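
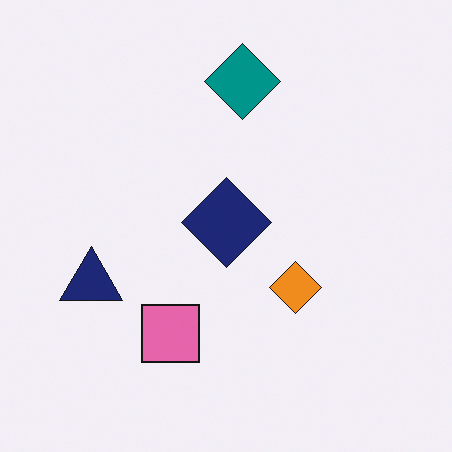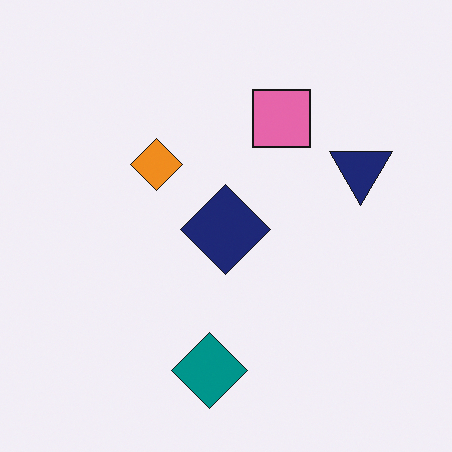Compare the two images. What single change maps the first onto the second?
The image was rotated 180°.

The navy triangle sits in the left of the first image and the right of the second — consistent with a whole-image 180° rotation.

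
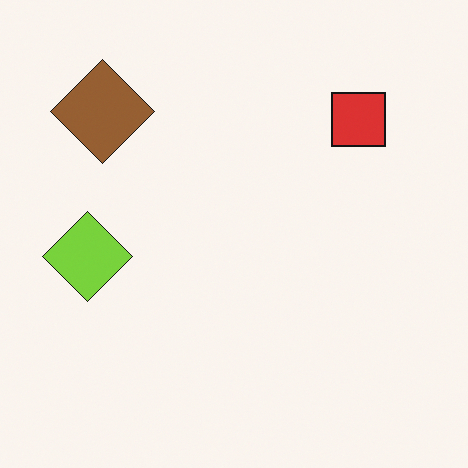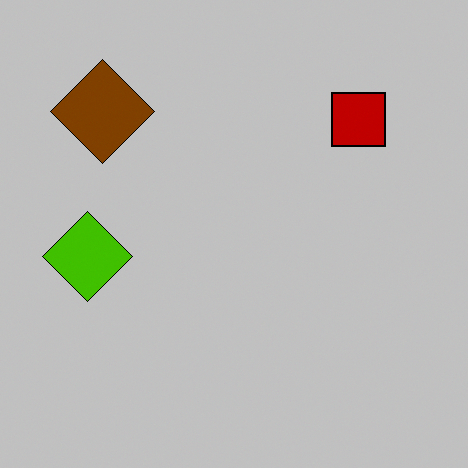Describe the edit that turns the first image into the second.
It was aggressively posterized.

Each flat color has snapped to a coarser quantized level — most visibly, the near-white background has dropped to a flat grey.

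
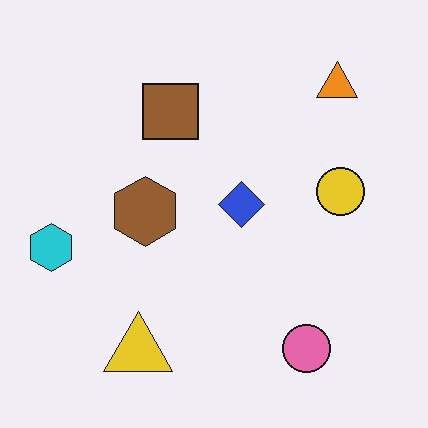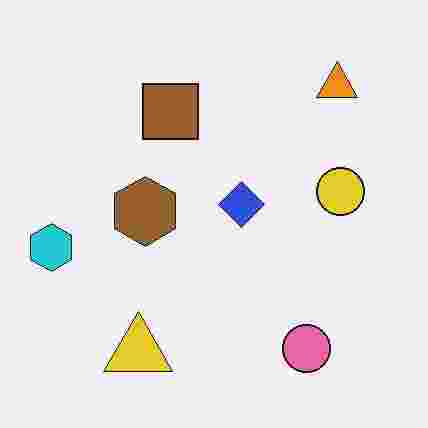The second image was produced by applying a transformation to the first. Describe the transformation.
The second image is the first heavily JPEG-compressed with obvious blocking artifacts.

Blocky 8×8 compression artifacts appear around shape edges and the flat background shows ringing — characteristic JPEG degradation.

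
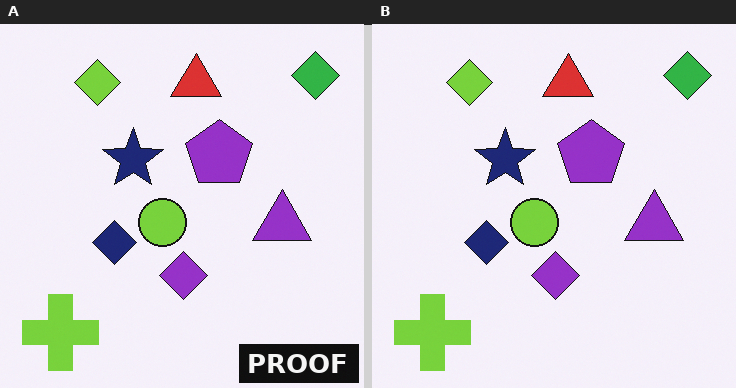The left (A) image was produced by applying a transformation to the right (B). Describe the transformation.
Watermarked with the text "PROOF" in the lower-right corner.

A dark label reading "PROOF" appears in the lower-right corner.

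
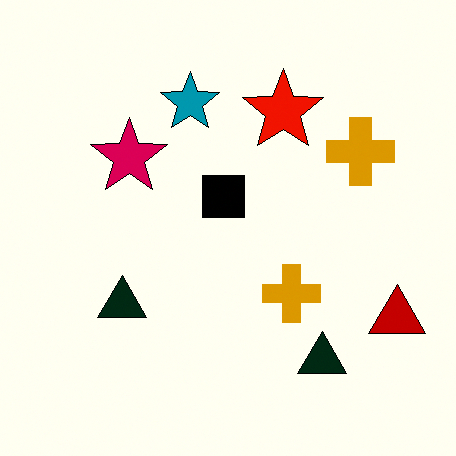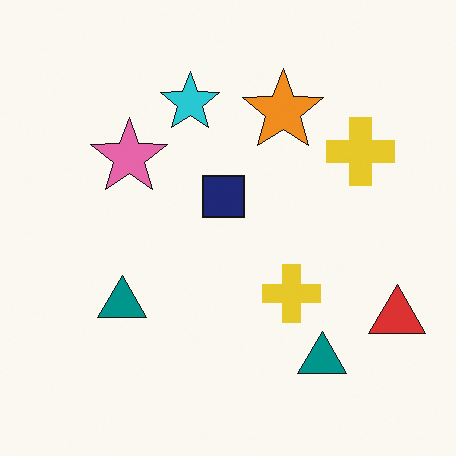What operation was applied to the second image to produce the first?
Boosted in contrast.

Tones are pushed away from mid-grey across the whole image — a global contrast change.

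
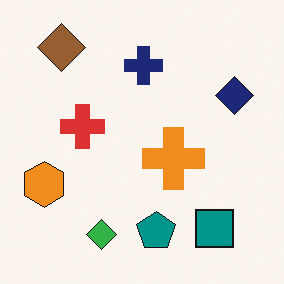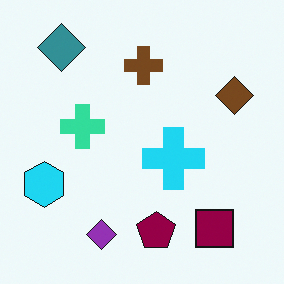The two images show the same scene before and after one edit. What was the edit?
The second image is the first hue-shifted through roughly half the color wheel.

Every shape's color has rotated by the same amount around the hue wheel — a uniform hue shift.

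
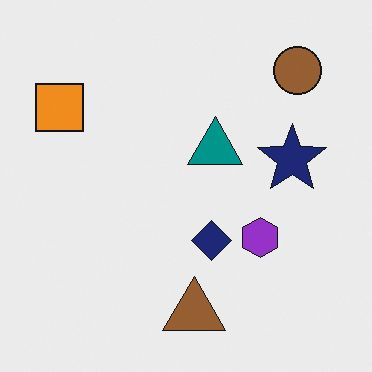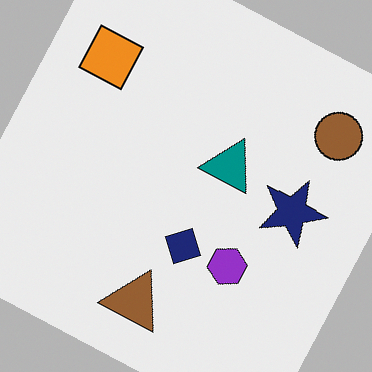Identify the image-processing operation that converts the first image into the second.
This is the original image rotated clockwise by a moderate amount.

Every shape is tilted by the same angle and the image corners show triangular fill wedges — a whole-image rotation by a non-right angle.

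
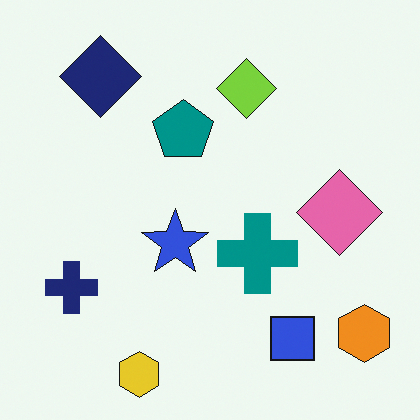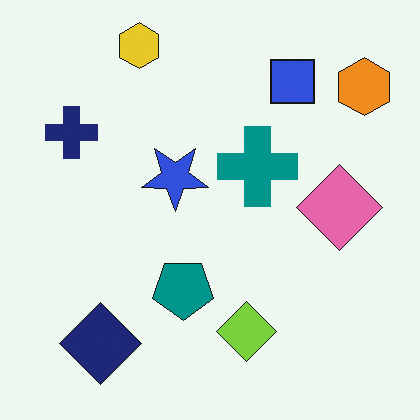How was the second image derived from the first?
Flipped vertically (top ↔ bottom).

The yellow hexagon is in the bottom-left of the first image and the top-left of the second — shapes on opposite sides of the horizontal midline have swapped in a mirror flip.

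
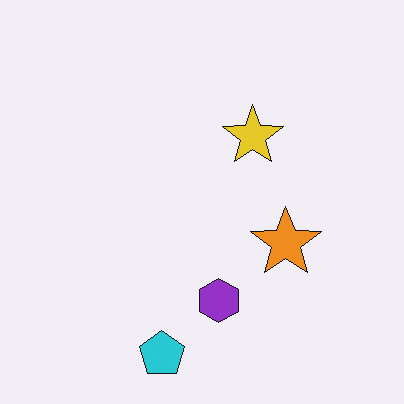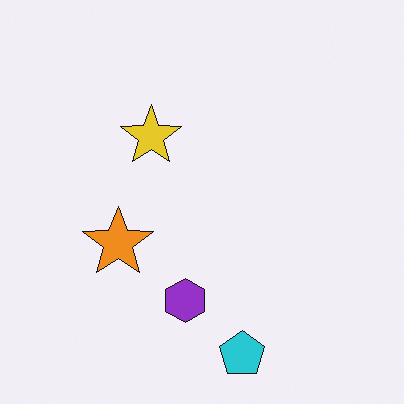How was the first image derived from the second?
The first image is the second flipped horizontally (left ↔ right).

The orange star is in the left of the second image and the right of the first — shapes on opposite sides of the vertical midline have swapped in a mirror flip.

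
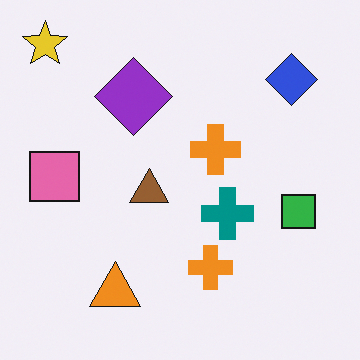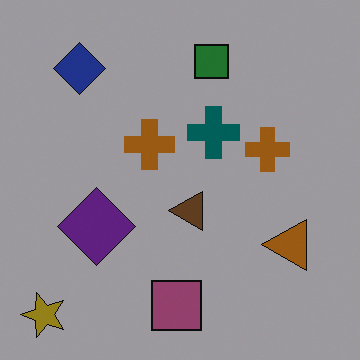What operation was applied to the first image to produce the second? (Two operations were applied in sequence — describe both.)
The image was rotated 90° counter-clockwise, then darkened a lot.

The yellow star sits in the top-left of the first image and the bottom-left of the second — consistent with a whole-image 90° counter-clockwise rotation. Every pixel — background and shapes alike — is uniformly darkened.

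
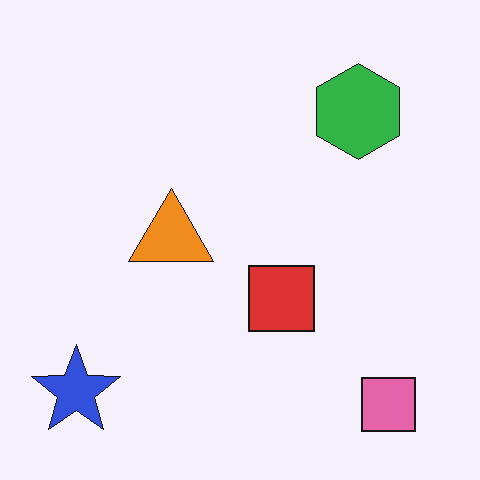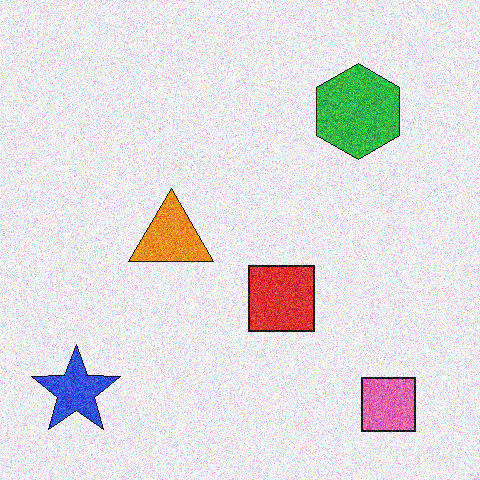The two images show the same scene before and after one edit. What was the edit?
The image was degraded with strong gaussian noise.

Random speckle covers the whole image, including the flat background.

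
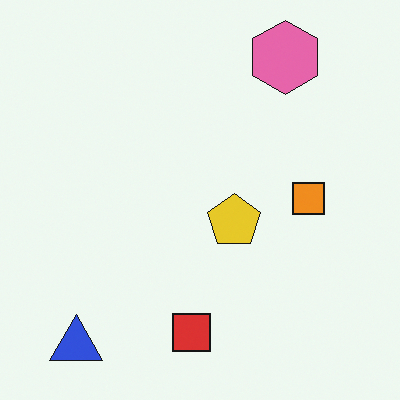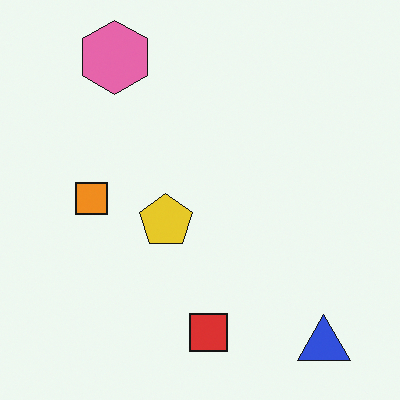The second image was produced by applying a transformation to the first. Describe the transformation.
Flipped horizontally (left ↔ right).

The blue triangle is in the bottom-left of the first image and the bottom-right of the second — shapes on opposite sides of the vertical midline have swapped in a mirror flip.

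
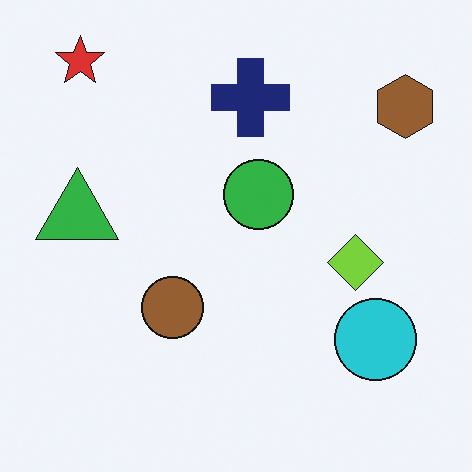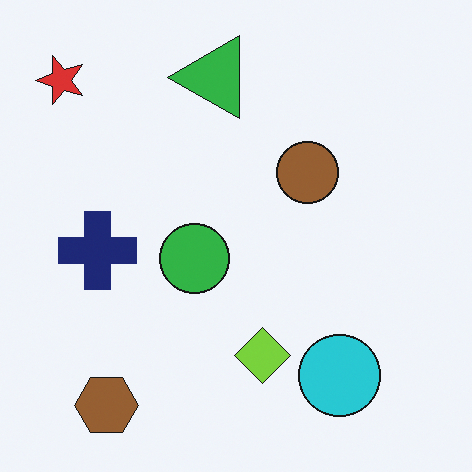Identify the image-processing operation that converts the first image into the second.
The transformation is: transposed (reflected across the top-left ↔ bottom-right diagonal).

Shapes have swapped their row and column positions — what was in the top-right is now in the bottom-left — a diagonal reflection.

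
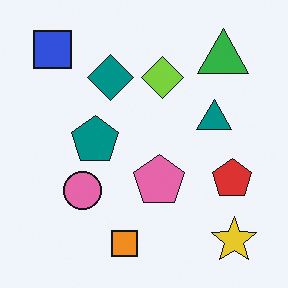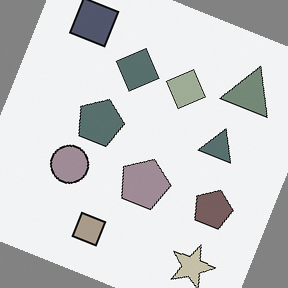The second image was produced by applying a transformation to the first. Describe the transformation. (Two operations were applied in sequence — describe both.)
This is the original image rotated clockwise by a moderate amount, then made much more muted (saturation change).

Every shape is tilted by the same angle and the image corners show triangular fill wedges — a whole-image rotation by a non-right angle. All colors are more muted and greyish — a global saturation change.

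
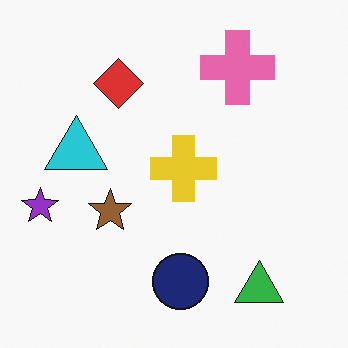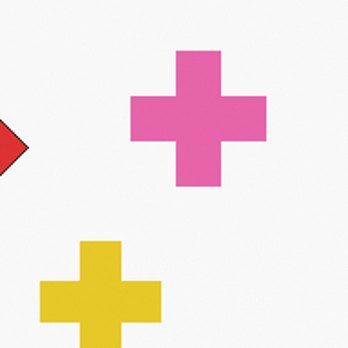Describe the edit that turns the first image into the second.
Cropped tightly and scaled back up.

The visible shapes are larger and the field of view is narrower; shapes near the original edges may be partly or wholly outside the frame — a crop-and-rescale.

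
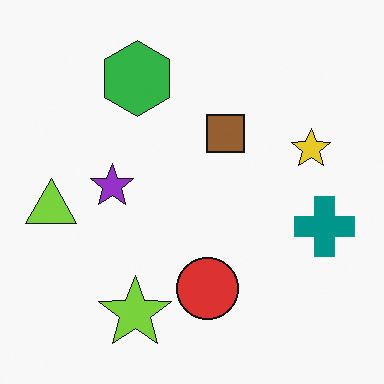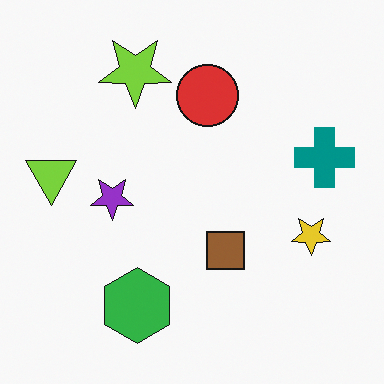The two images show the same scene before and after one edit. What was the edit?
The second image is the first flipped vertically (top ↔ bottom).

The lime star is in the bottom of the first image and the top of the second — shapes on opposite sides of the horizontal midline have swapped in a mirror flip.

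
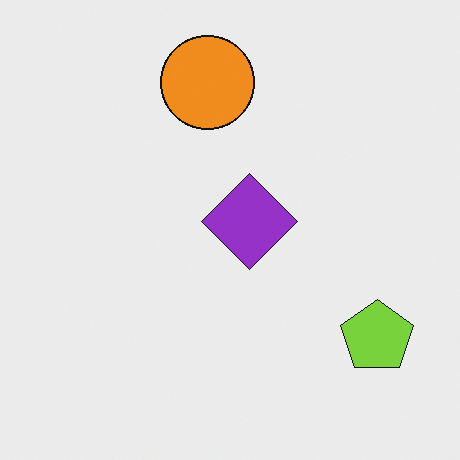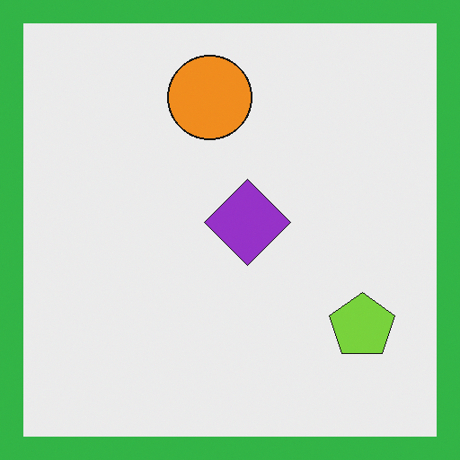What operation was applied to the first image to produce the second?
Framed with a green border.

A solid green frame runs around the edge of the second image, with the content slightly shrunk inside it.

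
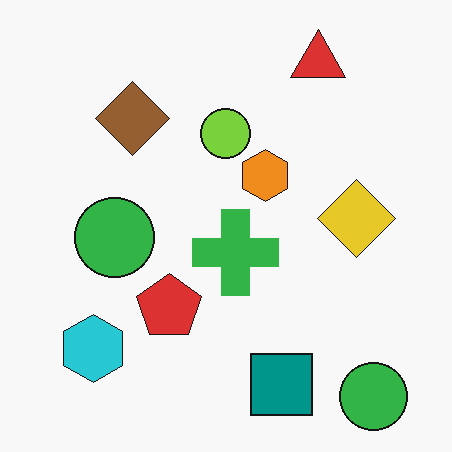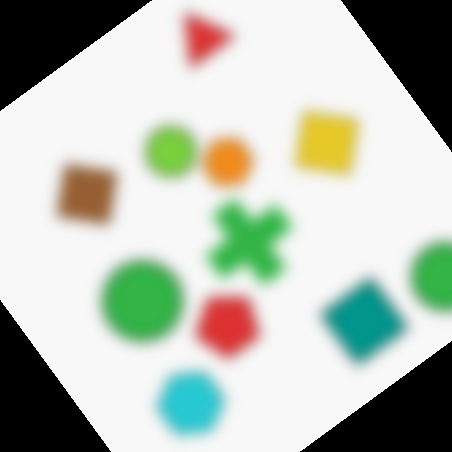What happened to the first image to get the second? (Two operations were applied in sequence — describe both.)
This is the original image heavily blurred, then rotated counter-clockwise by a large amount — several tens of degrees.

Shape edges and outlines are uniformly softened across the whole image. Every shape is tilted by the same angle and the image corners show triangular fill wedges — a whole-image rotation by a non-right angle.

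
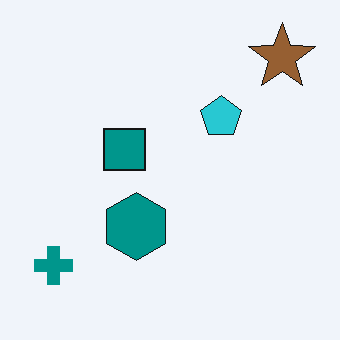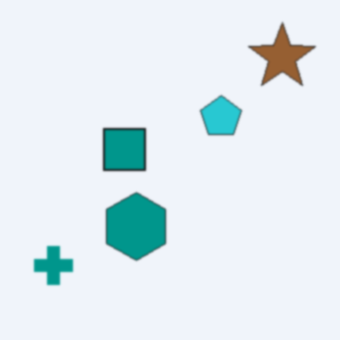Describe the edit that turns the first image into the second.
The image was lightly blurred.

Shape edges and outlines are uniformly softened across the whole image.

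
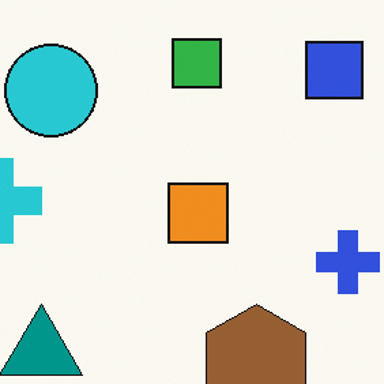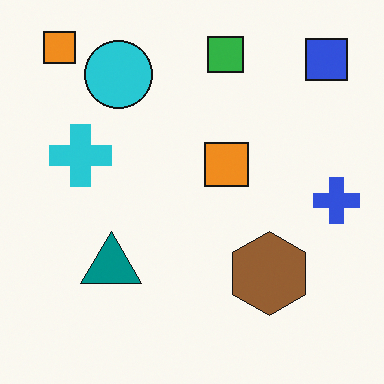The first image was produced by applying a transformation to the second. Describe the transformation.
Cropped to a modestly smaller region and rescaled.

The visible shapes are larger and the field of view is narrower; shapes near the original edges may be partly or wholly outside the frame — a crop-and-rescale.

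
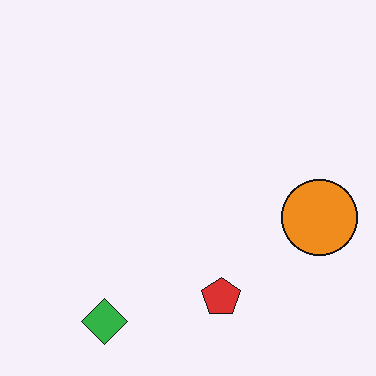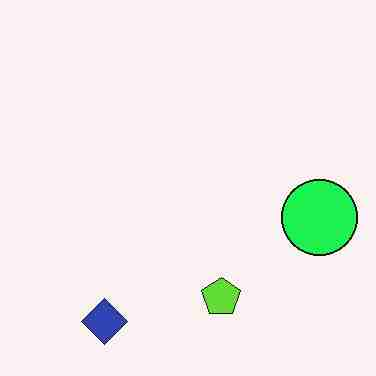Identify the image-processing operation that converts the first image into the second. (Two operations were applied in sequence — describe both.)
This is the original image hue-shifted through roughly a third of the color wheel, then degraded with heavy JPEG compression.

Every shape's color has rotated by the same amount around the hue wheel — a uniform hue shift. Blocky 8×8 compression artifacts appear around shape edges and the flat background shows ringing — characteristic JPEG degradation.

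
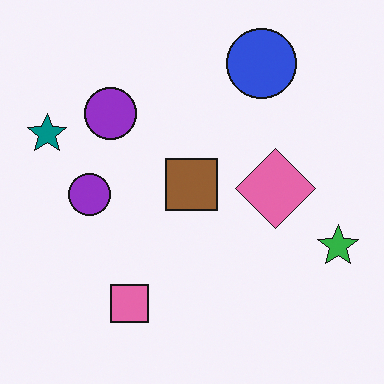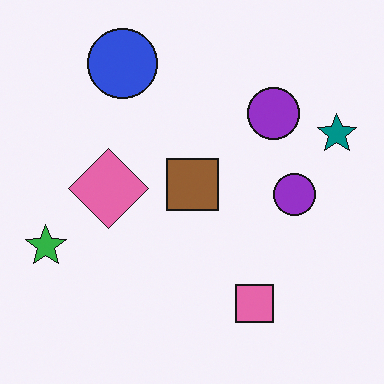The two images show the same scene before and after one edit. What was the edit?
The image was flipped horizontally (left ↔ right).

The green star is in the right of the first image and the left of the second — shapes on opposite sides of the vertical midline have swapped in a mirror flip.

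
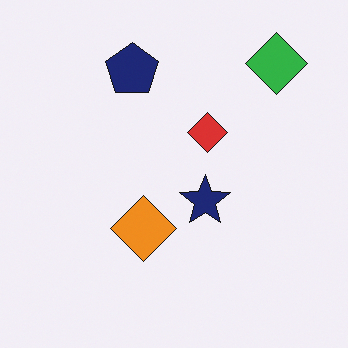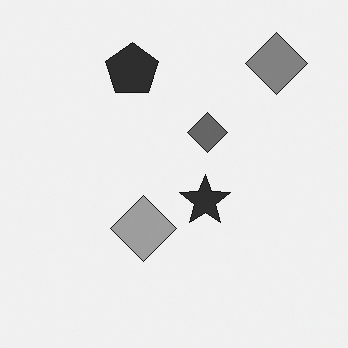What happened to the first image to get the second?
The image was converted to grayscale.

All color is removed — every shape is now a shade of grey.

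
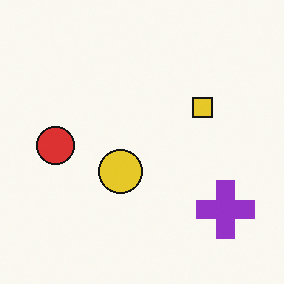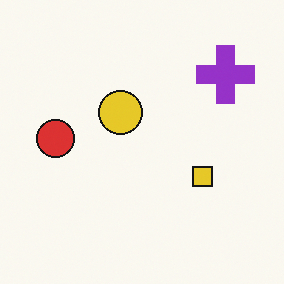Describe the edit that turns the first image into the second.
The second image is the first flipped vertically (top ↔ bottom).

The purple cross is in the bottom-right of the first image and the top-right of the second — shapes on opposite sides of the horizontal midline have swapped in a mirror flip.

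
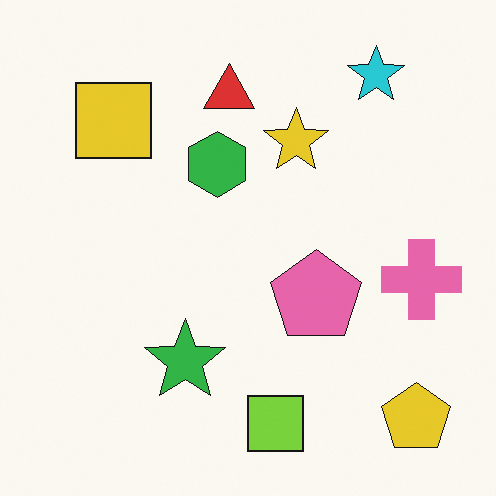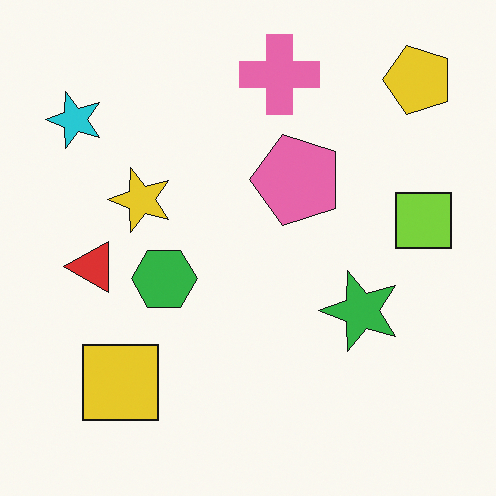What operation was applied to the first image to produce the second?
The image was rotated 90° counter-clockwise.

The yellow pentagon sits in the bottom-right of the first image and the top-right of the second — consistent with a whole-image 90° counter-clockwise rotation.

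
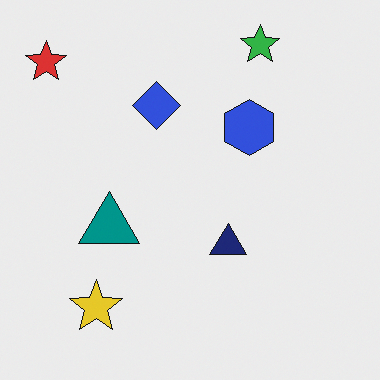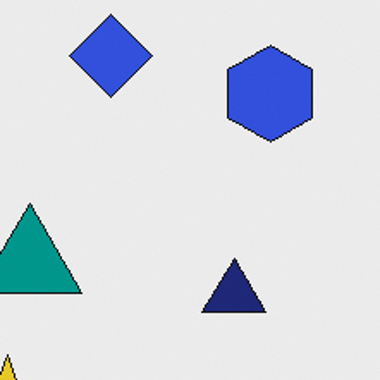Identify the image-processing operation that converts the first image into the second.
The second image is the first cropped tightly and scaled back up.

The visible shapes are larger and the field of view is narrower; shapes near the original edges may be partly or wholly outside the frame — a crop-and-rescale.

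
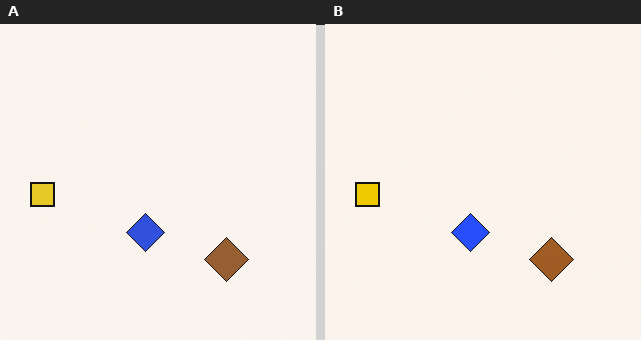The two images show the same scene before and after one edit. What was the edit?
It was slightly oversaturated.

All colors are more vivid — a global saturation change.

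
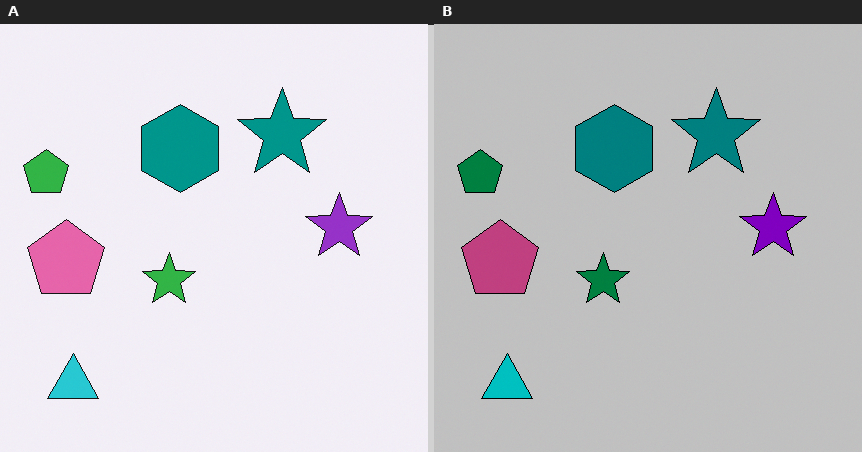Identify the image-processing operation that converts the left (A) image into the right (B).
This is the original image heavily posterized to just a handful of flat colors.

Each flat color has snapped to a coarser quantized level — most visibly, the near-white background has dropped to a flat grey.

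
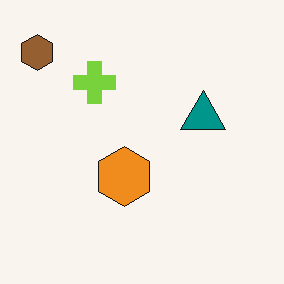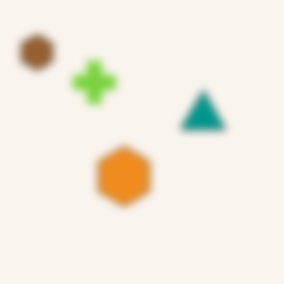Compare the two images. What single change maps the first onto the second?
This is the original image moderately blurred.

Shape edges and outlines are uniformly softened across the whole image.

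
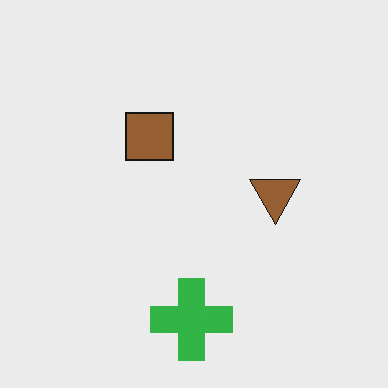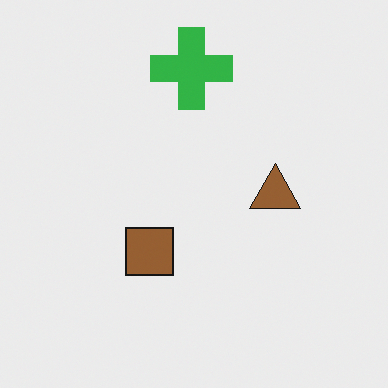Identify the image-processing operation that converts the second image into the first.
Flipped vertically (top ↔ bottom).

The green cross is in the top of the second image and the bottom of the first — shapes on opposite sides of the horizontal midline have swapped in a mirror flip.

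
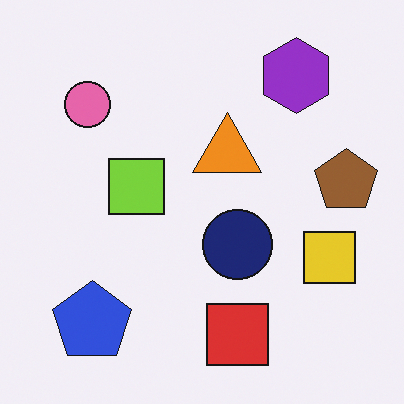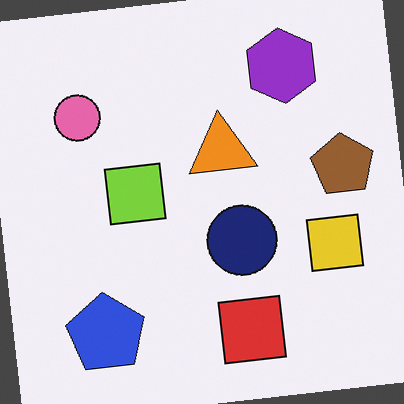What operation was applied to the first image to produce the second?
Rotated counter-clockwise by a slight angle.

Every shape is tilted by the same angle and the image corners show triangular fill wedges — a whole-image rotation by a non-right angle.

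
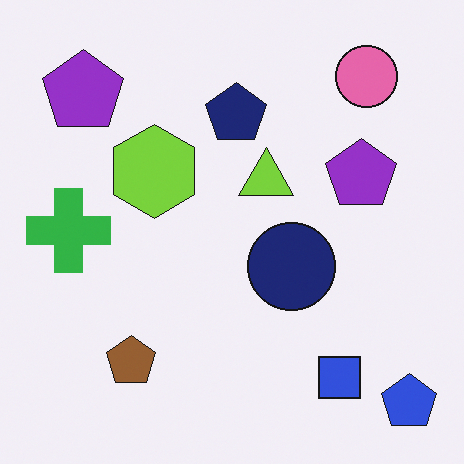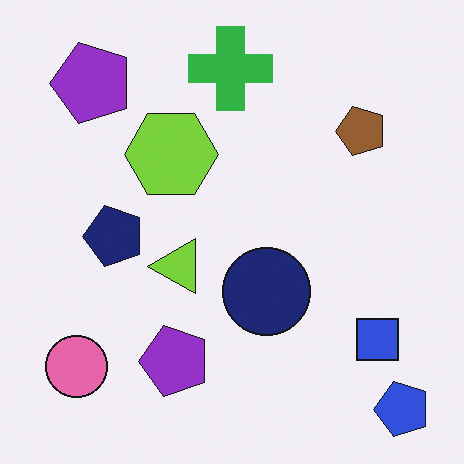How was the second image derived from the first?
This is the original image transposed (reflected across the top-left ↔ bottom-right diagonal).

Shapes have swapped their row and column positions — what was in the top-right is now in the bottom-left — a diagonal reflection.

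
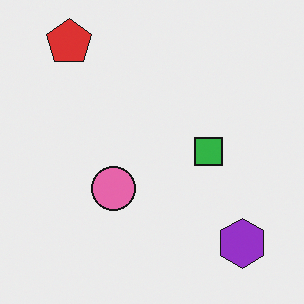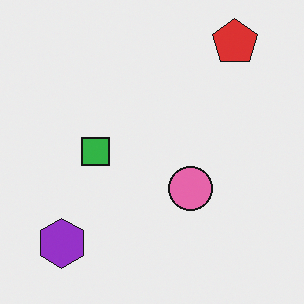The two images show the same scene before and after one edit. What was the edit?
The image was flipped horizontally (left ↔ right).

The purple hexagon is in the bottom-right of the first image and the bottom-left of the second — shapes on opposite sides of the vertical midline have swapped in a mirror flip.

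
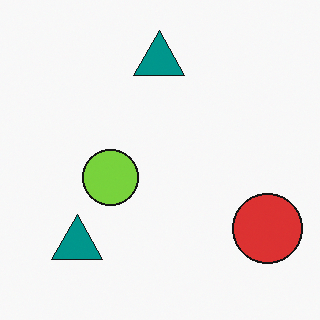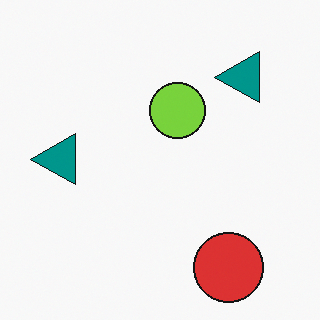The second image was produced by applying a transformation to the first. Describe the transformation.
The image was transposed (reflected across the top-left ↔ bottom-right diagonal).

Shapes have swapped their row and column positions — what was in the top-right is now in the bottom-left — a diagonal reflection.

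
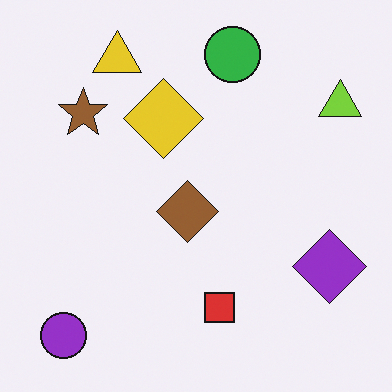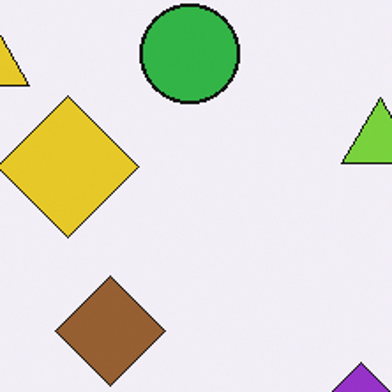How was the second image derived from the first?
It was cropped tightly and scaled back up.

The visible shapes are larger and the field of view is narrower; shapes near the original edges may be partly or wholly outside the frame — a crop-and-rescale.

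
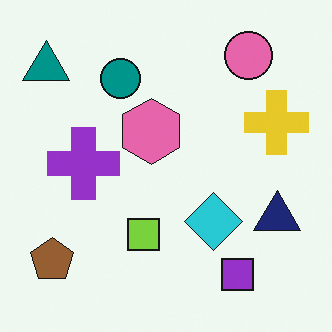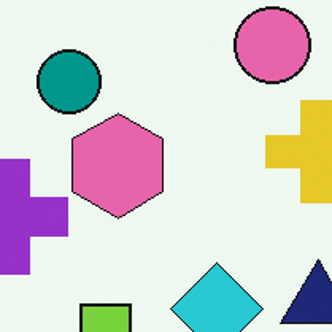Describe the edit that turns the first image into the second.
The second image is the first cropped to a modestly smaller region and rescaled.

The visible shapes are larger and the field of view is narrower; shapes near the original edges may be partly or wholly outside the frame — a crop-and-rescale.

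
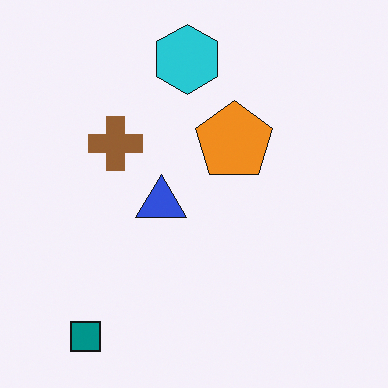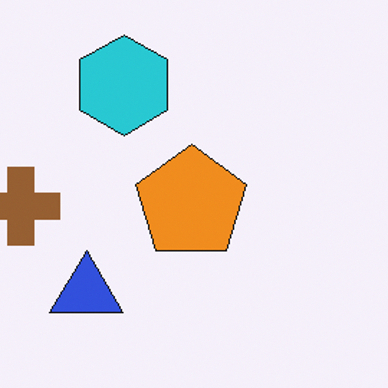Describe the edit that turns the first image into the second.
Cropped slightly and scaled back up.

The visible shapes are larger and the field of view is narrower; shapes near the original edges may be partly or wholly outside the frame — a crop-and-rescale.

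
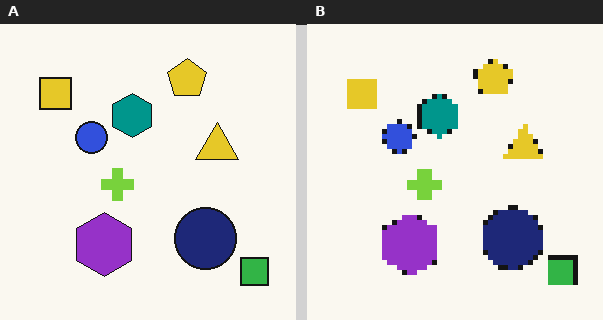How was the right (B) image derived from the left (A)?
The right (B) image is the left (A) mildly pixelated.

Shapes are reduced to large square blocks; fine edges and outlines are lost — a downscale-then-upscale (mosaic) effect.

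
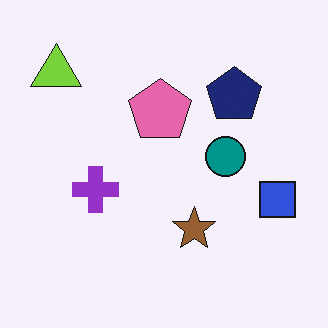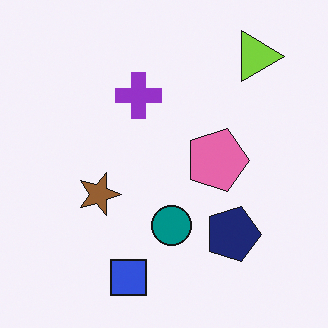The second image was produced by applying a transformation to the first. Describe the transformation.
The second image is the first rotated 90° clockwise.

The lime triangle sits in the top-left of the first image and the top-right of the second — consistent with a whole-image 90° clockwise rotation.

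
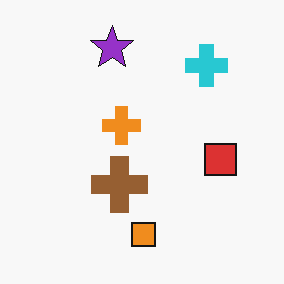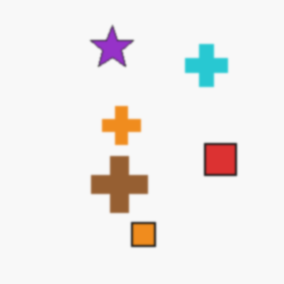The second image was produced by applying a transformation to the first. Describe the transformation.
Given a subtle gaussian blur.

Shape edges and outlines are uniformly softened across the whole image.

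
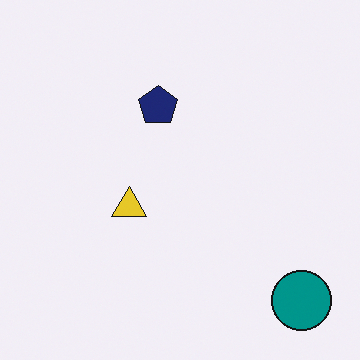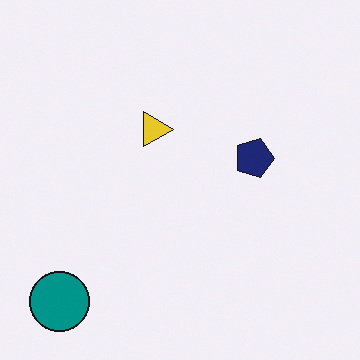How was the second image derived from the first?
This is the original image rotated 90° clockwise.

The teal circle sits in the bottom-right of the first image and the bottom-left of the second — consistent with a whole-image 90° clockwise rotation.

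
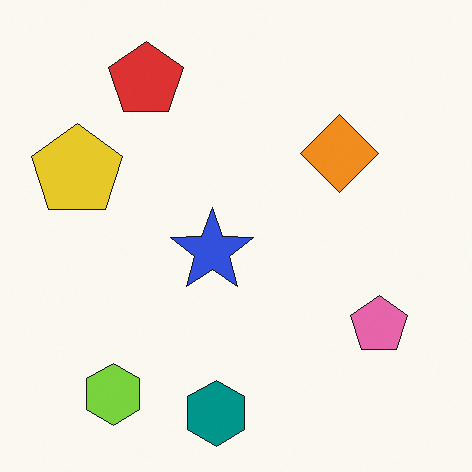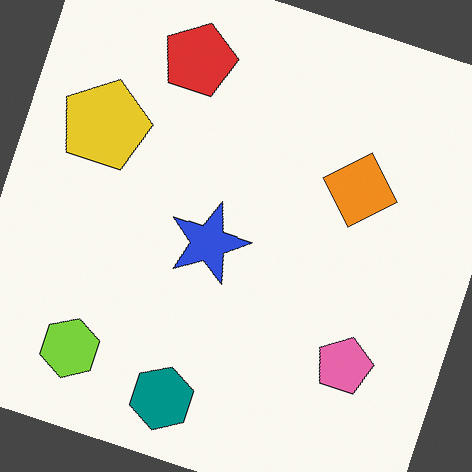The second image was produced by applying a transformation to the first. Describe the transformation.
The image was rotated clockwise by a moderate amount.

Every shape is tilted by the same angle and the image corners show triangular fill wedges — a whole-image rotation by a non-right angle.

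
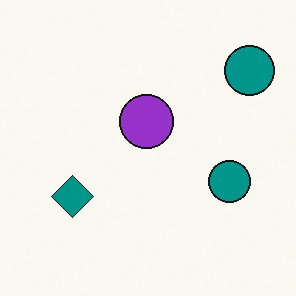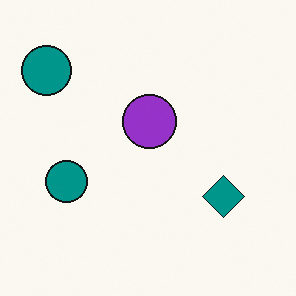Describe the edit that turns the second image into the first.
The transformation is: flipped horizontally (left ↔ right).

The teal diamond is in the right of the second image and the left of the first — shapes on opposite sides of the vertical midline have swapped in a mirror flip.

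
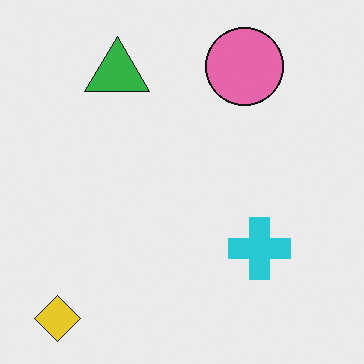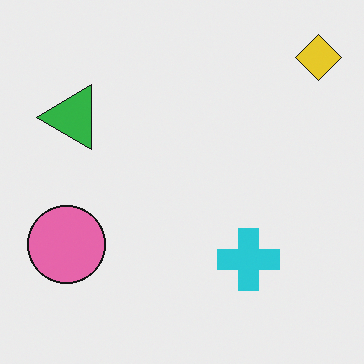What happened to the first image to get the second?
The transformation is: transposed (reflected across the top-left ↔ bottom-right diagonal).

Shapes have swapped their row and column positions — what was in the top-right is now in the bottom-left — a diagonal reflection.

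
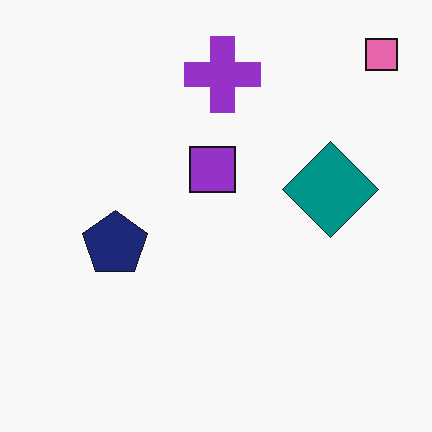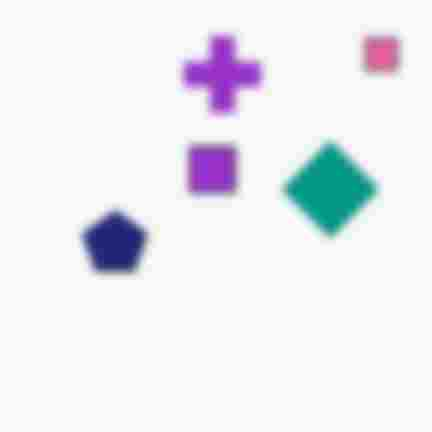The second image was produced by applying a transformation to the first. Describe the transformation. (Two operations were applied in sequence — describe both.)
The image was moderately blurred, then degraded with heavy JPEG compression.

Shape edges and outlines are uniformly softened across the whole image. Blocky 8×8 compression artifacts appear around shape edges and the flat background shows ringing — characteristic JPEG degradation.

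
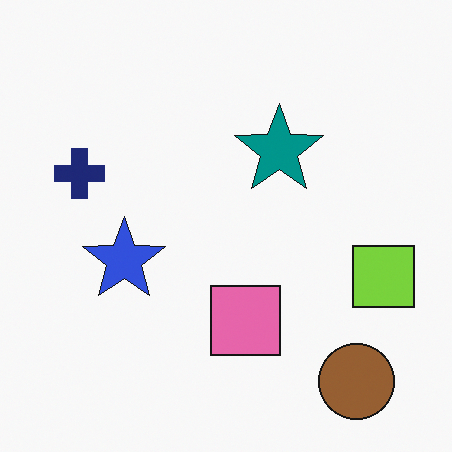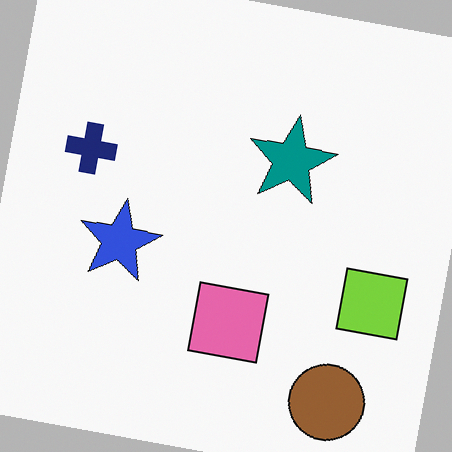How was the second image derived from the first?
Rotated clockwise by a few degrees.

Every shape is tilted by the same angle and the image corners show triangular fill wedges — a whole-image rotation by a non-right angle.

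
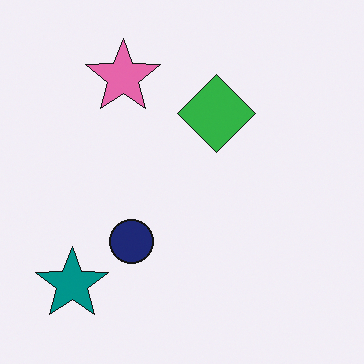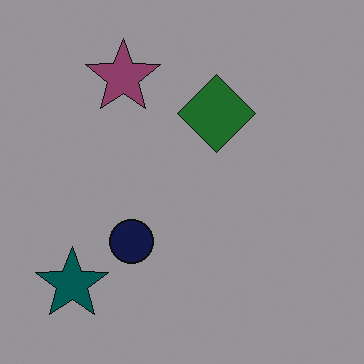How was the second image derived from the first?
The image was substantially darkened.

Every pixel — background and shapes alike — is uniformly darkened.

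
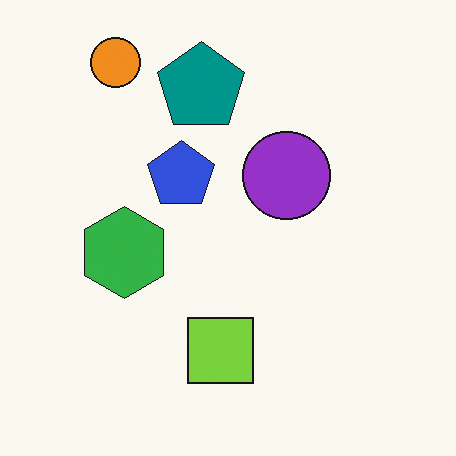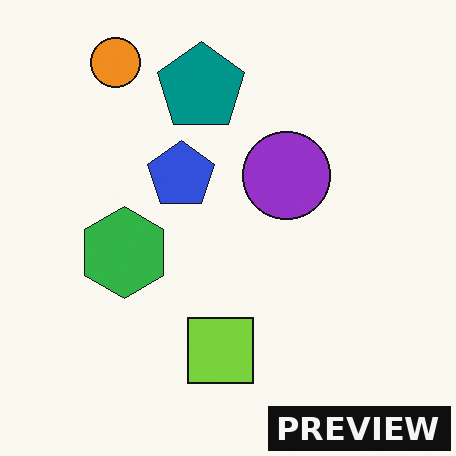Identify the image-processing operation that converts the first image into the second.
The image was watermarked with the text "PREVIEW" in the lower-right corner.

A dark label reading "PREVIEW" appears in the lower-right corner.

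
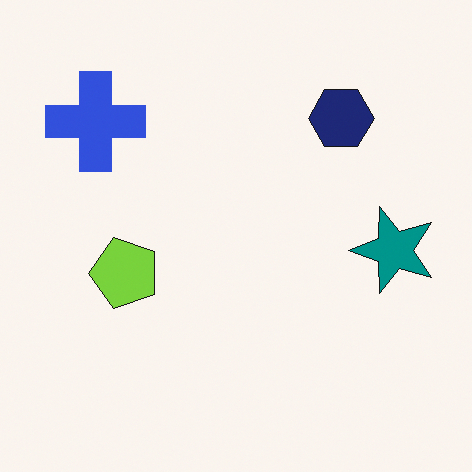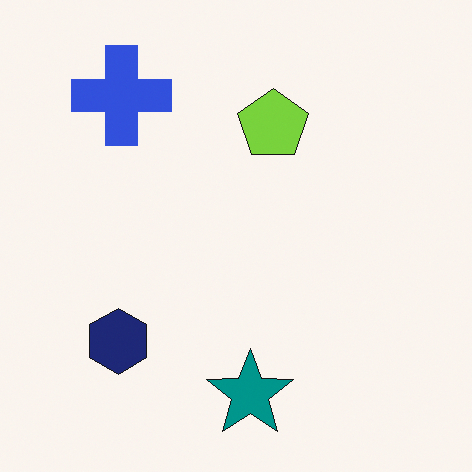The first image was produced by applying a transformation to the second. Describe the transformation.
The transformation is: transposed (reflected across the top-left ↔ bottom-right diagonal).

Shapes have swapped their row and column positions — what was in the top-right is now in the bottom-left — a diagonal reflection.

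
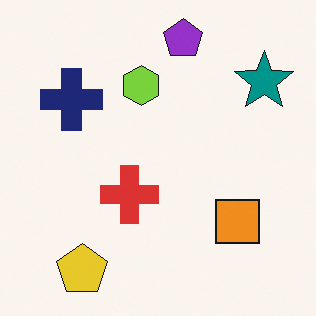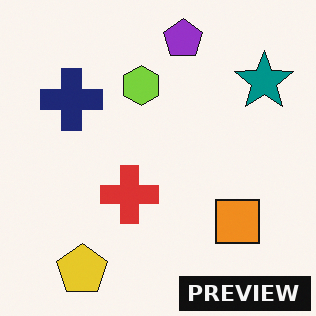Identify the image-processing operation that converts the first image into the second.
It was watermarked with the text "PREVIEW" in the lower-right corner.

A dark label reading "PREVIEW" appears in the lower-right corner.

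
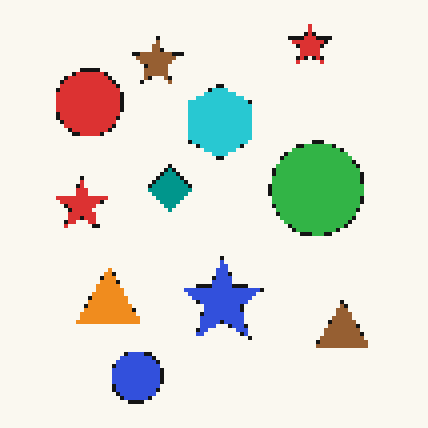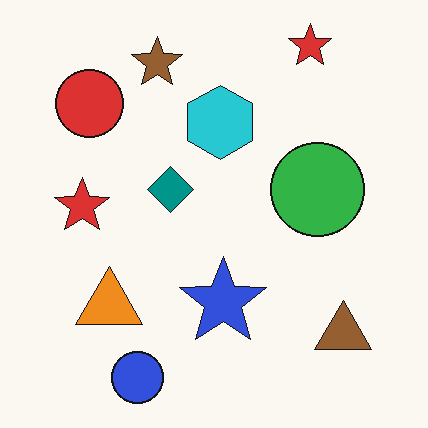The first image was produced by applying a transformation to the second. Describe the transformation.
It was lightly pixelated (a mild mosaic effect).

Shapes are reduced to large square blocks; fine edges and outlines are lost — a downscale-then-upscale (mosaic) effect.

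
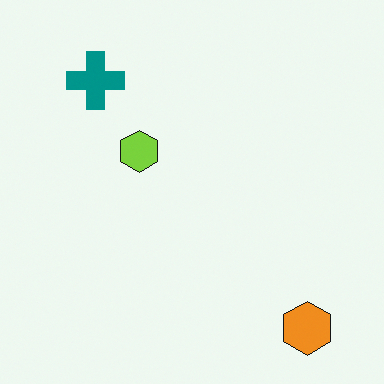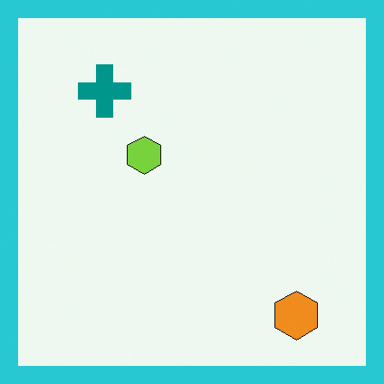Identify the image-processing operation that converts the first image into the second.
This is the original image framed with a cyan border.

A solid cyan frame runs around the edge of the second image, with the content slightly shrunk inside it.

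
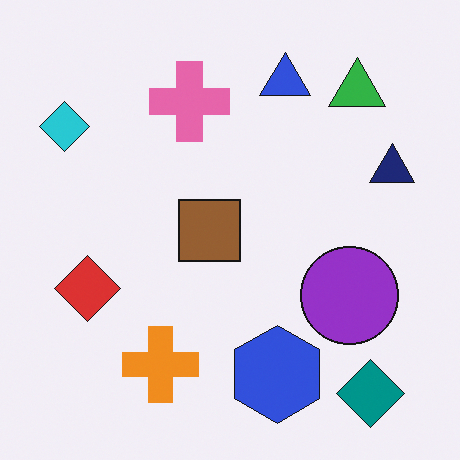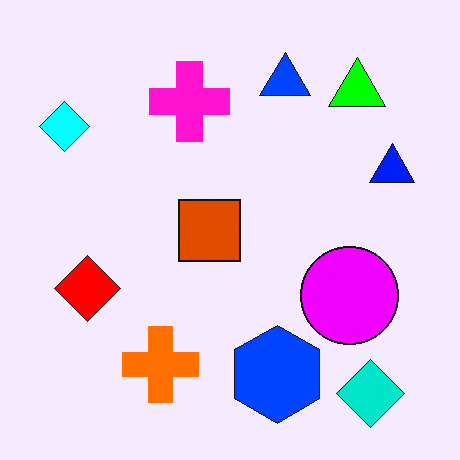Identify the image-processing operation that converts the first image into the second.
The transformation is: heavily oversaturated.

All colors are more vivid — a global saturation change.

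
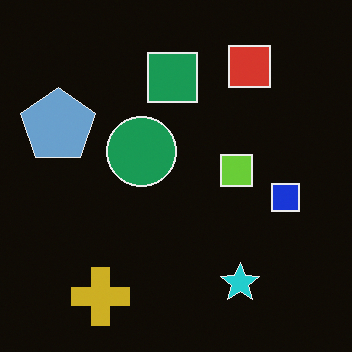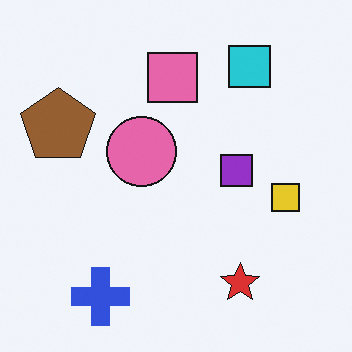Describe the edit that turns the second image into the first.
Color-inverted (negative).

The light background has become dark and every shape's color is its complement — a photographic negative.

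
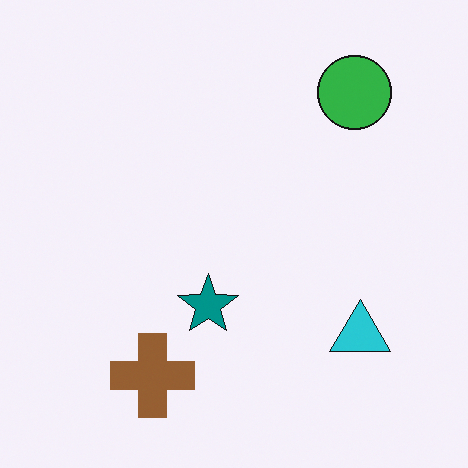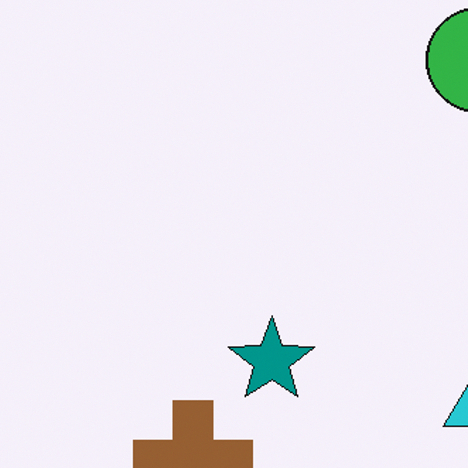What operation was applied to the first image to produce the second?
The second image is the first cropped slightly and scaled back up.

The visible shapes are larger and the field of view is narrower; shapes near the original edges may be partly or wholly outside the frame — a crop-and-rescale.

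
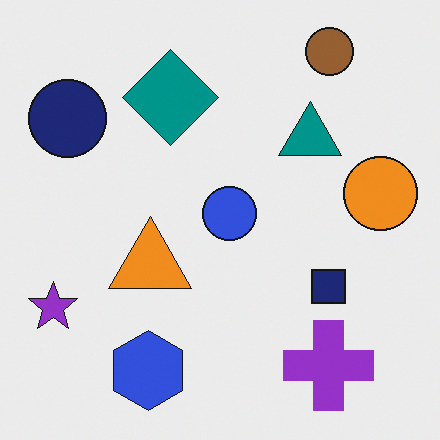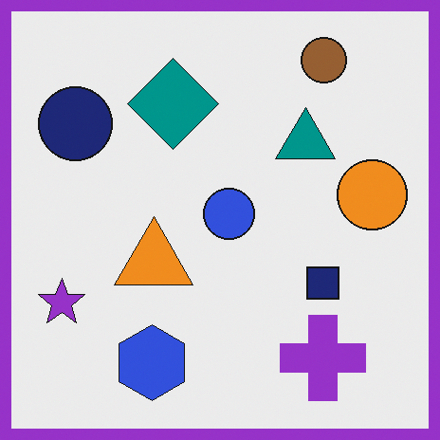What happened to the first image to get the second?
It was framed with a purple border.

A solid purple frame runs around the edge of the second image, with the content slightly shrunk inside it.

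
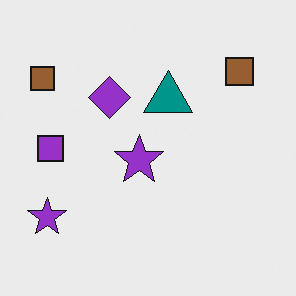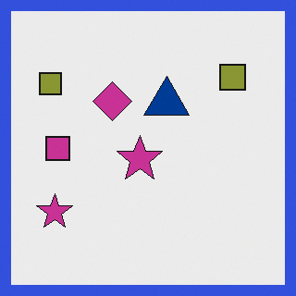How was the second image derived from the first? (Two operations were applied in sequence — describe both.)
The image was hue-shifted slightly, then framed with a blue border.

Every shape's color has rotated by the same amount around the hue wheel — a uniform hue shift. A solid blue frame runs around the edge of the second image, with the content slightly shrunk inside it.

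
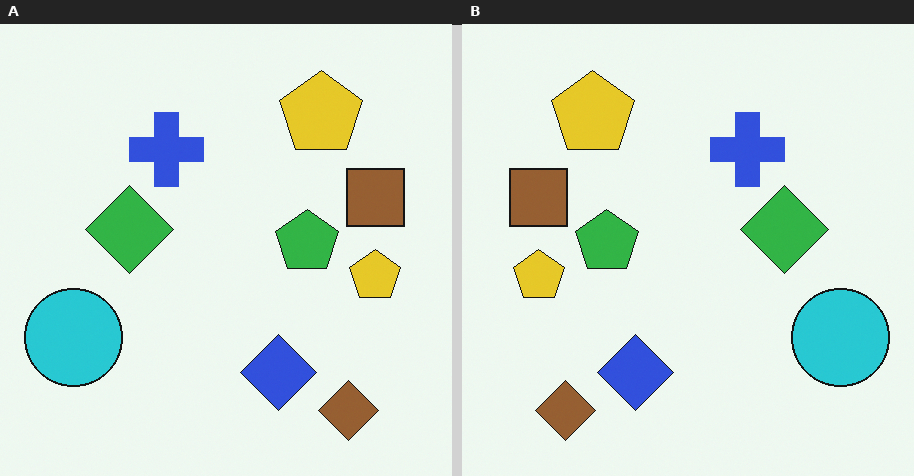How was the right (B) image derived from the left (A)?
This is the original image flipped horizontally (left ↔ right).

The cyan circle is in the bottom-left of the left (A) image and the bottom-right of the right (B) — shapes on opposite sides of the vertical midline have swapped in a mirror flip.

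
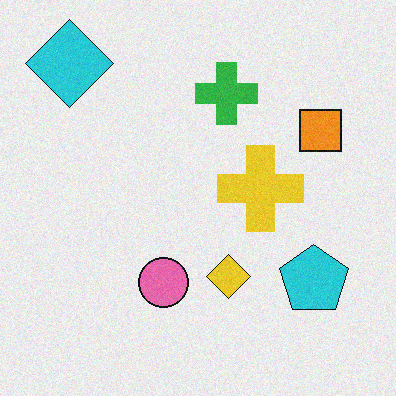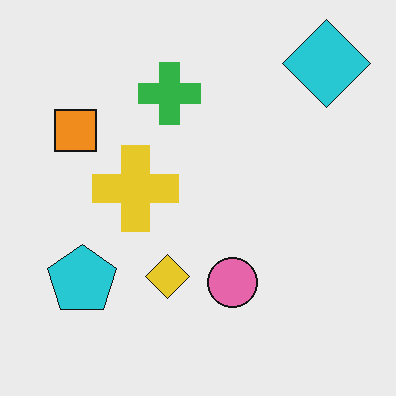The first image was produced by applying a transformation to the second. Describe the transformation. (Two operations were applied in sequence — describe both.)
The image was degraded with a light layer of grain, then flipped horizontally (left ↔ right).

Random speckle covers the whole image, including the flat background. The cyan diamond is in the top-right of the second image and the top-left of the first — shapes on opposite sides of the vertical midline have swapped in a mirror flip.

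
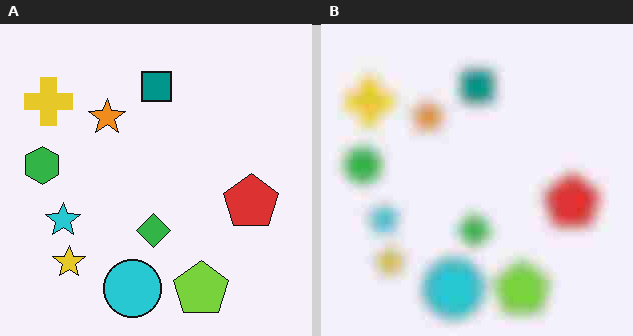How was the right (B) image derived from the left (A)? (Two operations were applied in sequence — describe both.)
The image was strongly gaussian-blurred, then degraded with heavy JPEG compression.

Shape edges and outlines are uniformly softened across the whole image. Blocky 8×8 compression artifacts appear around shape edges and the flat background shows ringing — characteristic JPEG degradation.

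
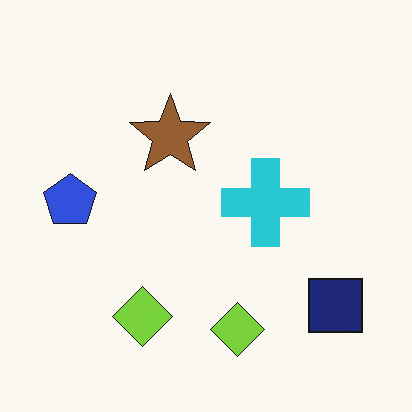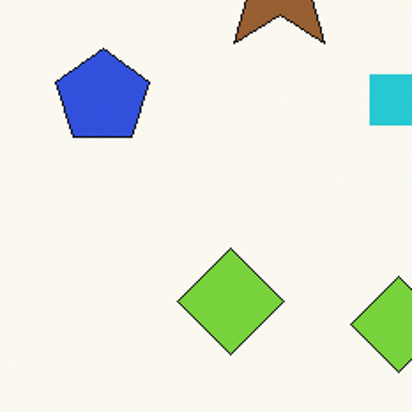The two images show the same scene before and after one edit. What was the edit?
Cropped to a noticeably smaller region and rescaled.

The visible shapes are larger and the field of view is narrower; shapes near the original edges may be partly or wholly outside the frame — a crop-and-rescale.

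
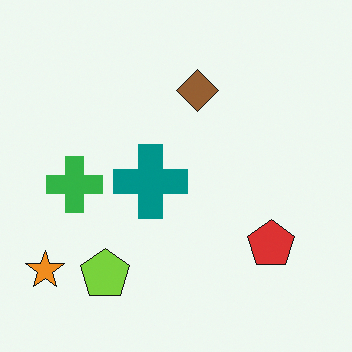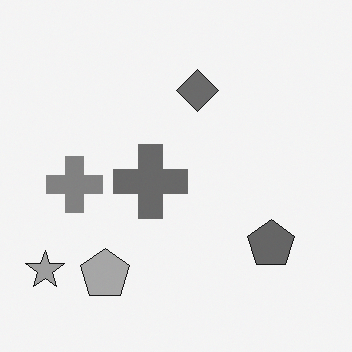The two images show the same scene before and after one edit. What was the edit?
The image was converted to grayscale.

All color is removed — every shape is now a shade of grey.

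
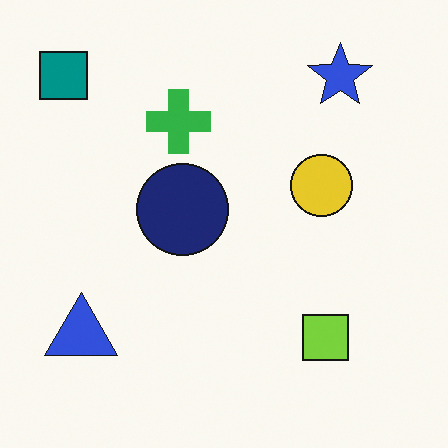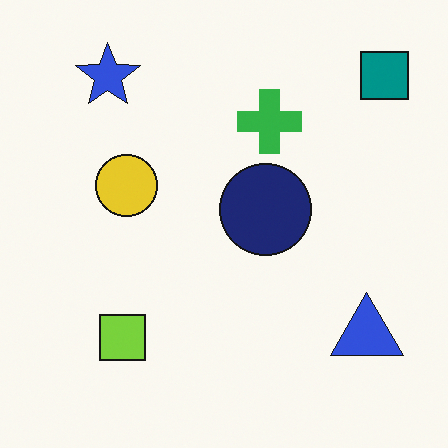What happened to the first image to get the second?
Flipped horizontally (left ↔ right).

The teal square is in the top-left of the first image and the top-right of the second — shapes on opposite sides of the vertical midline have swapped in a mirror flip.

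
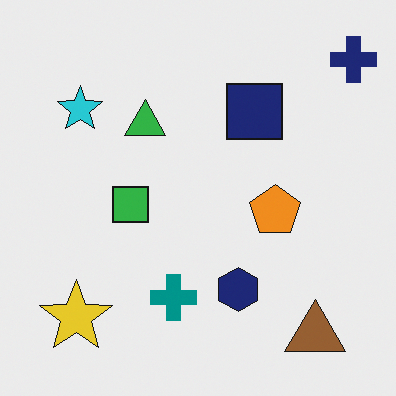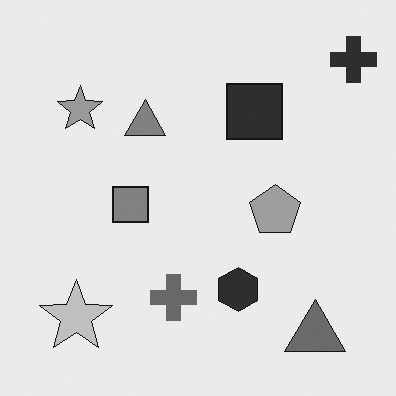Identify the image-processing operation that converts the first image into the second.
The transformation is: converted to grayscale.

All color is removed — every shape is now a shade of grey.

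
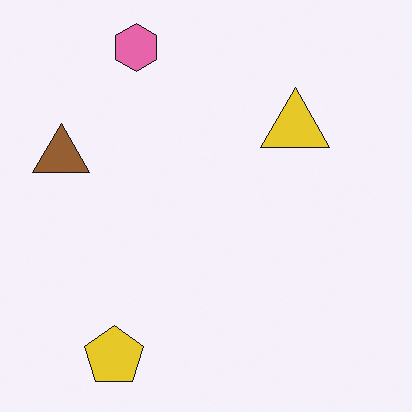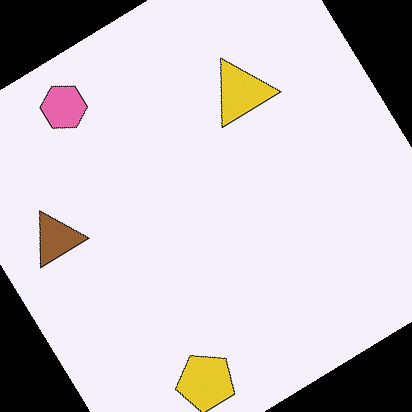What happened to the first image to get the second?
The second image is the first rotated counter-clockwise by a large amount — several tens of degrees.

Every shape is tilted by the same angle and the image corners show triangular fill wedges — a whole-image rotation by a non-right angle.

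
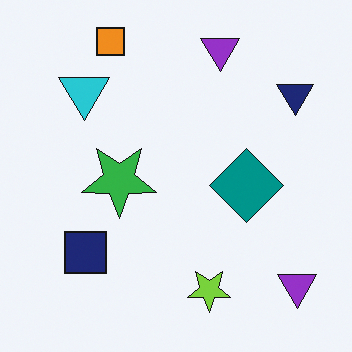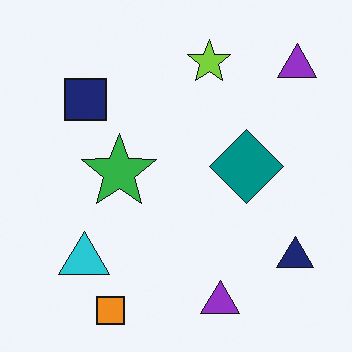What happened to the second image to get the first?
The first image is the second flipped vertically (top ↔ bottom).

The orange square is in the bottom-left of the second image and the top-left of the first — shapes on opposite sides of the horizontal midline have swapped in a mirror flip.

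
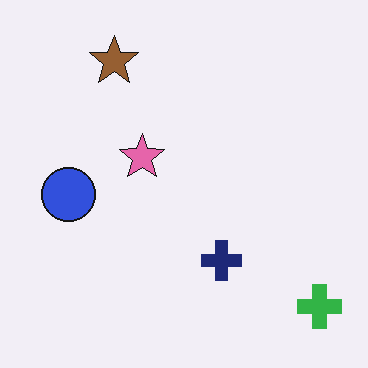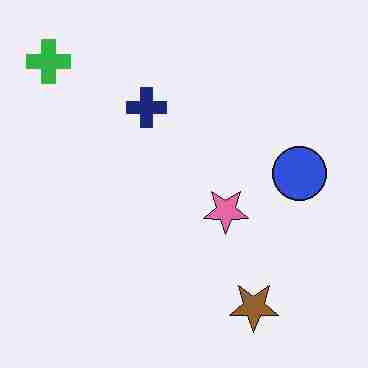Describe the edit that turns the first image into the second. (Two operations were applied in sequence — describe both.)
It was rotated 180°, then degraded with heavy JPEG compression.

The green cross sits in the bottom-right of the first image and the top-left of the second — consistent with a whole-image 180° rotation. Blocky 8×8 compression artifacts appear around shape edges and the flat background shows ringing — characteristic JPEG degradation.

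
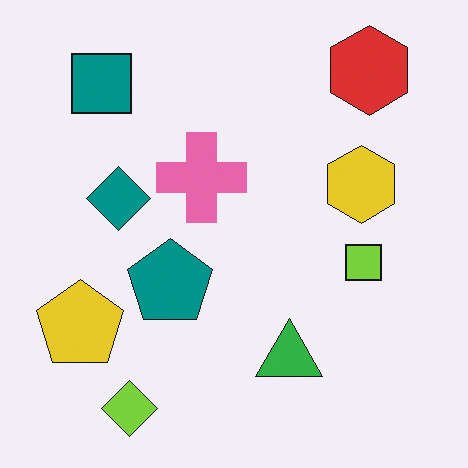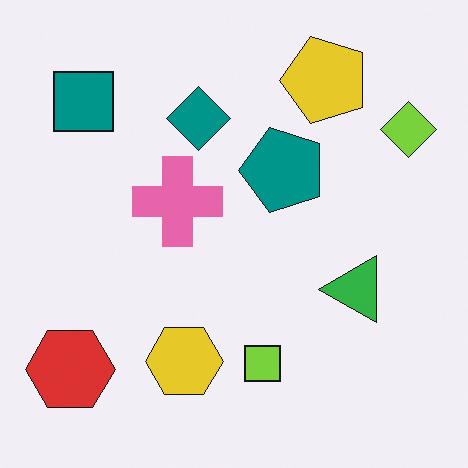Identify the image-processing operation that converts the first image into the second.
This is the original image transposed (reflected across the top-left ↔ bottom-right diagonal).

Shapes have swapped their row and column positions — what was in the top-right is now in the bottom-left — a diagonal reflection.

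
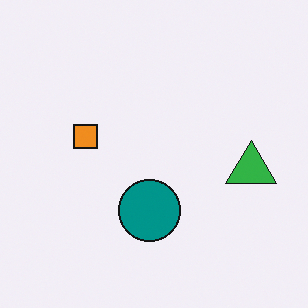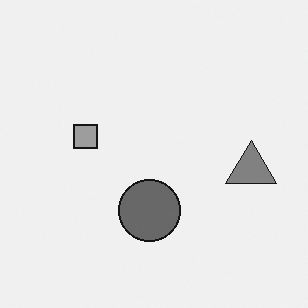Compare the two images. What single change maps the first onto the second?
The second image is the first converted to grayscale.

All color is removed — every shape is now a shade of grey.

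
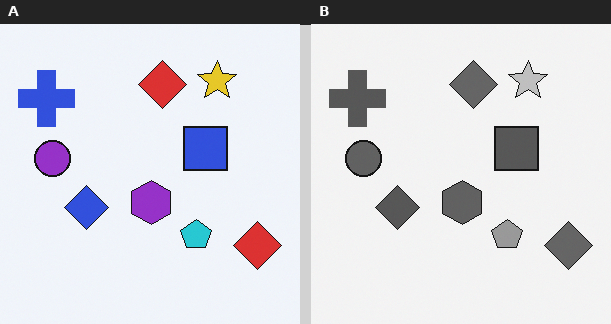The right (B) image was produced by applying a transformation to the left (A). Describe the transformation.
It was converted to grayscale.

All color is removed — every shape is now a shade of grey.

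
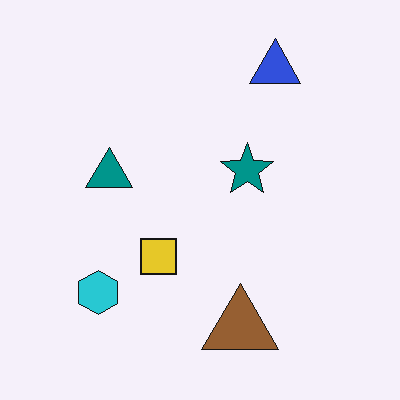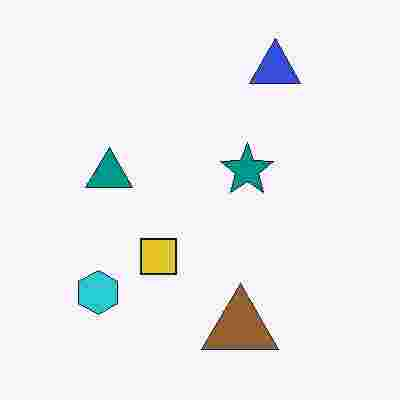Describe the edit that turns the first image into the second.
The second image is the first degraded with heavy JPEG compression.

Blocky 8×8 compression artifacts appear around shape edges and the flat background shows ringing — characteristic JPEG degradation.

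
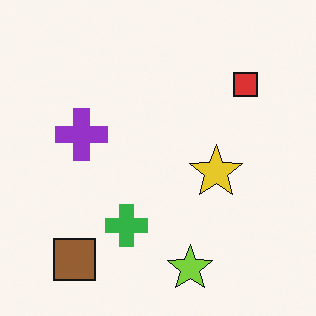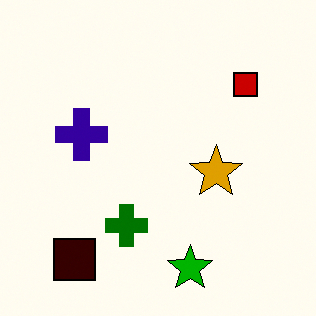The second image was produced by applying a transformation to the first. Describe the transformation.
The second image is the first given much higher contrast.

Tones are pushed away from mid-grey across the whole image — a global contrast change.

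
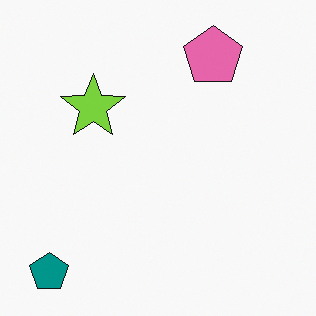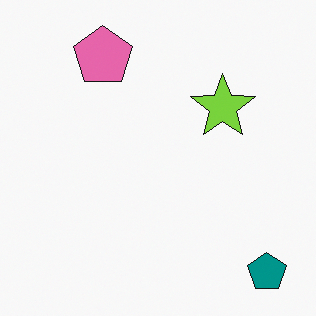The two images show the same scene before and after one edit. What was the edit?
This is the original image flipped horizontally (left ↔ right).

The teal pentagon is in the bottom-left of the first image and the bottom-right of the second — shapes on opposite sides of the vertical midline have swapped in a mirror flip.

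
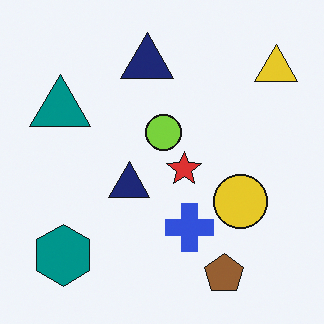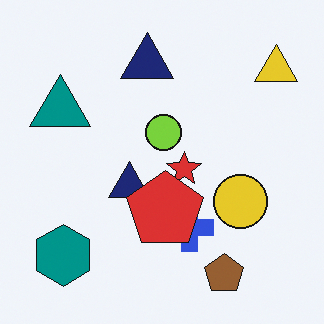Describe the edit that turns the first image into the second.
The image was overlaid with an additional red pentagon.

A red pentagon appears in the second image that is absent from the first.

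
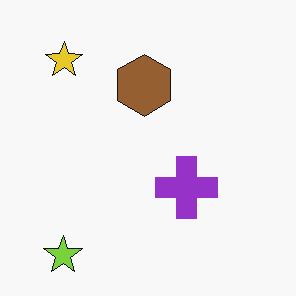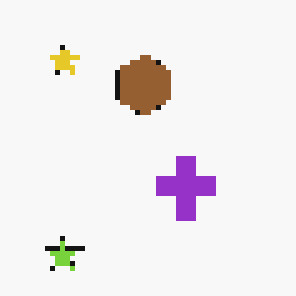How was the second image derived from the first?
This is the original image mildly pixelated.

Shapes are reduced to large square blocks; fine edges and outlines are lost — a downscale-then-upscale (mosaic) effect.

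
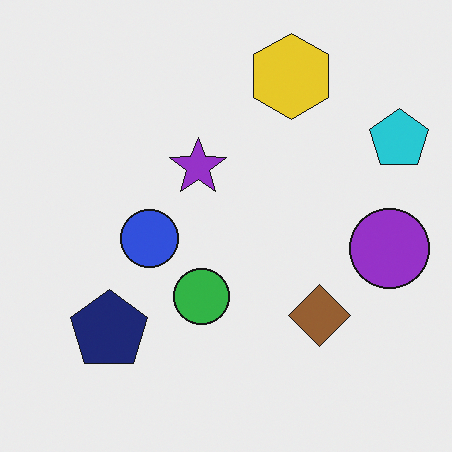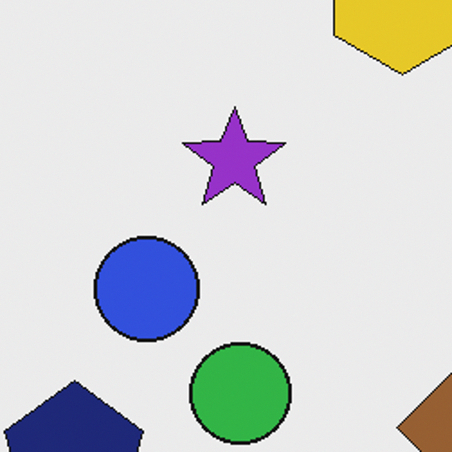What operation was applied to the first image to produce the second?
Cropped to a noticeably smaller region and rescaled.

The visible shapes are larger and the field of view is narrower; shapes near the original edges may be partly or wholly outside the frame — a crop-and-rescale.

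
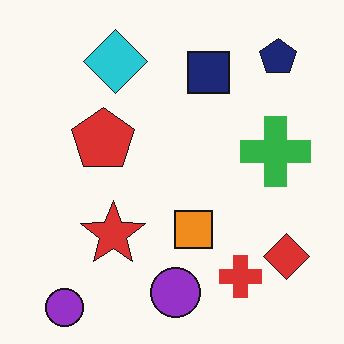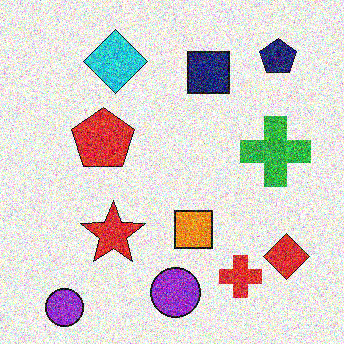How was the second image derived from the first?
The transformation is: degraded with heavy additive noise.

Random speckle covers the whole image, including the flat background.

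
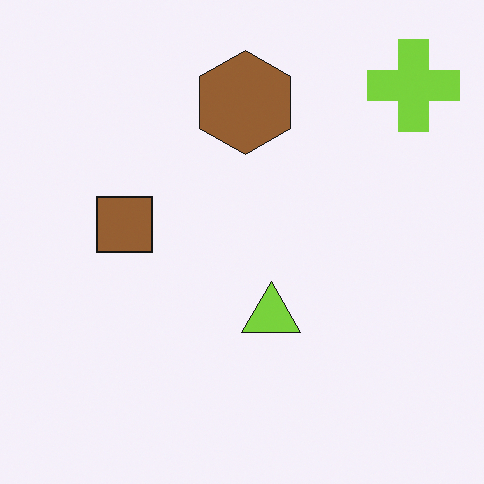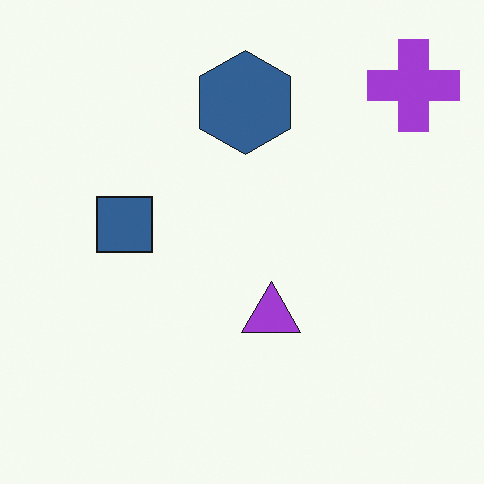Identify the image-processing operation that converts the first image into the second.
Hue-shifted by a large amount.

Every shape's color has rotated by the same amount around the hue wheel — a uniform hue shift.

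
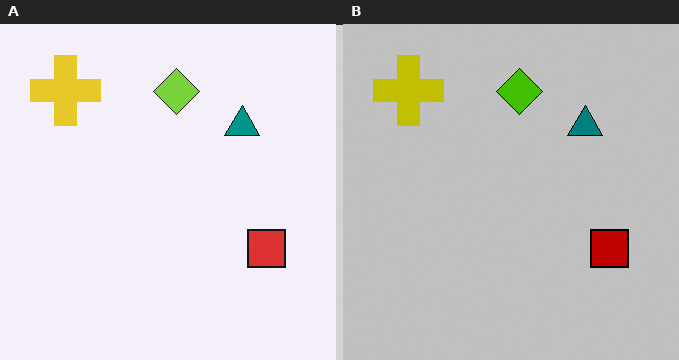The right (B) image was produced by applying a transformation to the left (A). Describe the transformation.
This is the original image heavily posterized to just a handful of flat colors.

Each flat color has snapped to a coarser quantized level — most visibly, the near-white background has dropped to a flat grey.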